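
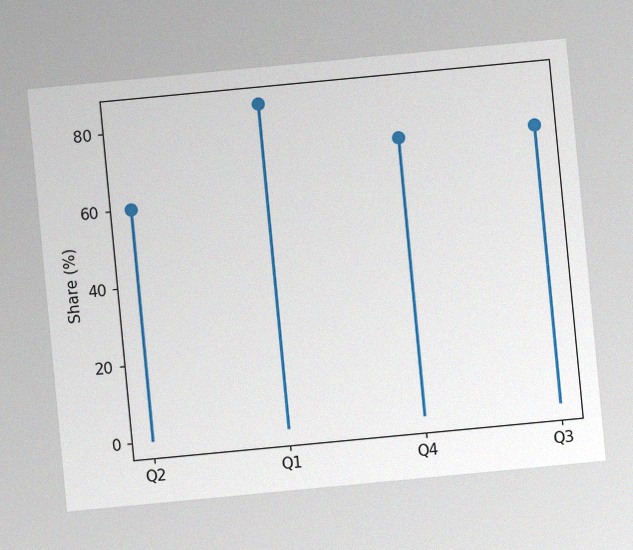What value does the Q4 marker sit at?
The chart is tilted about 5° counter-clockwise, with some photo noise. The Q4 marker sits at 72%.

72%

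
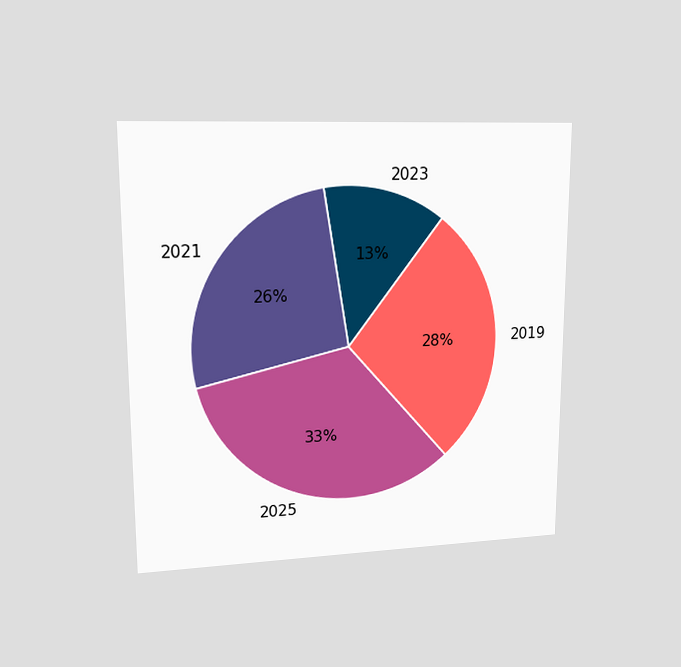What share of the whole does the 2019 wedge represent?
The chart is viewed at a slight angle. The 2019 slice takes up 28% of the pie.

28%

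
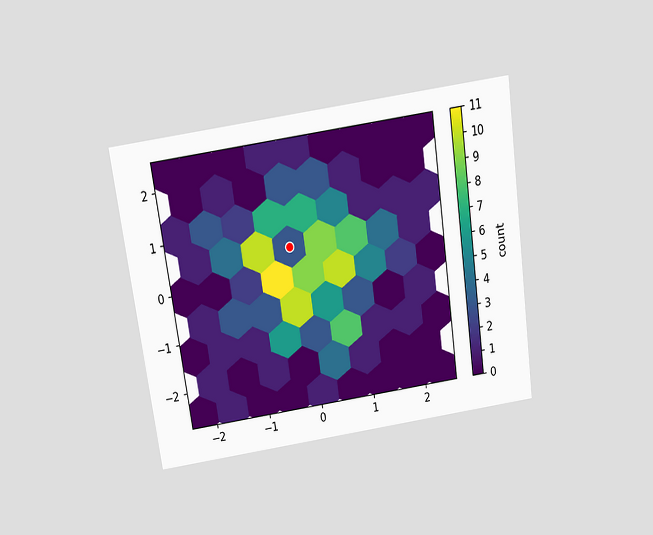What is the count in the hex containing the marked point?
The chart is tilted about 8° counter-clockwise and viewed slightly from above. The marked hex reads 3 on the colorbar.

3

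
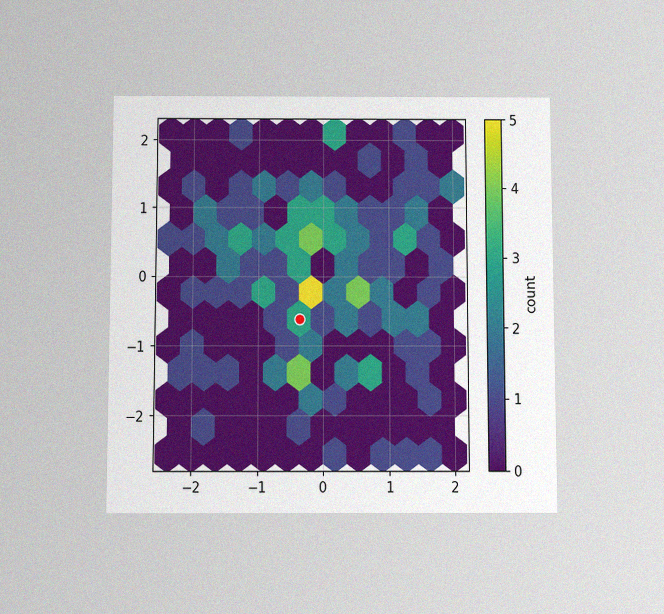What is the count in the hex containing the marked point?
3

The chart is viewed slightly from below, with some photo noise. The marked hex reads 3 on the colorbar.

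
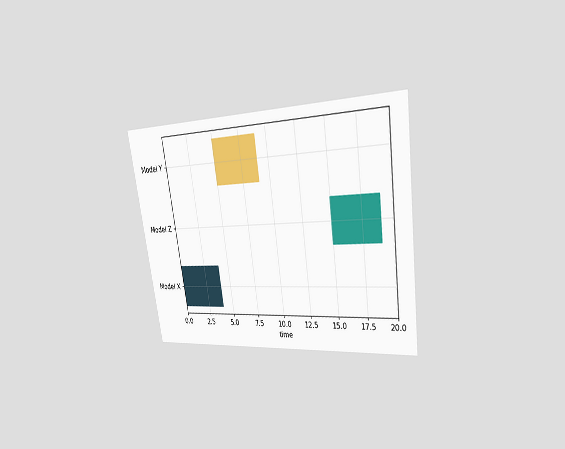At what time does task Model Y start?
The chart is tilted about 8° counter-clockwise and viewed slightly from the right. The Model Y bar begins at t=5.

5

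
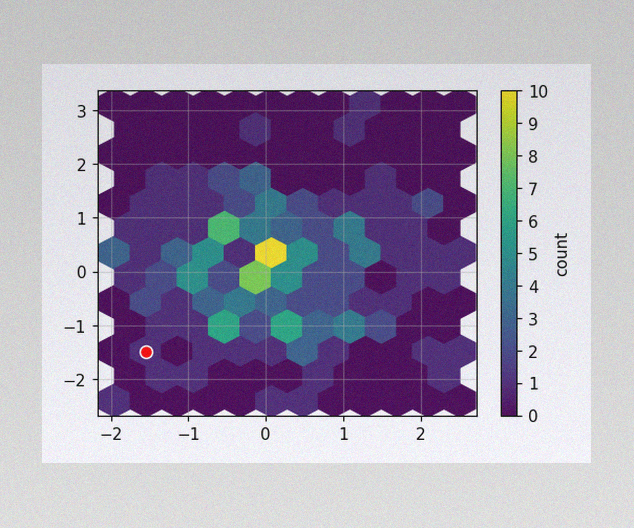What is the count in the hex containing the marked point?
1

The image has some photo noise and uneven lighting. The marked hex reads 1 on the colorbar.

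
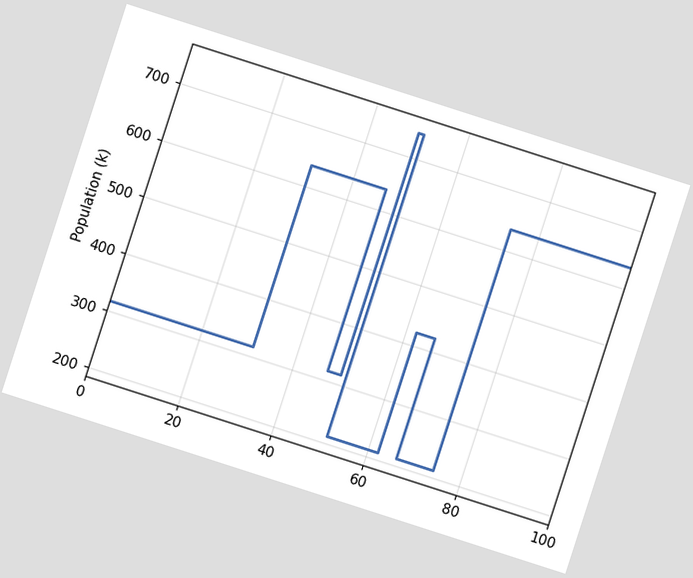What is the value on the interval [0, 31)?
318k

The chart is tilted about 18° clockwise. On [0, 31) the step sits at 318k.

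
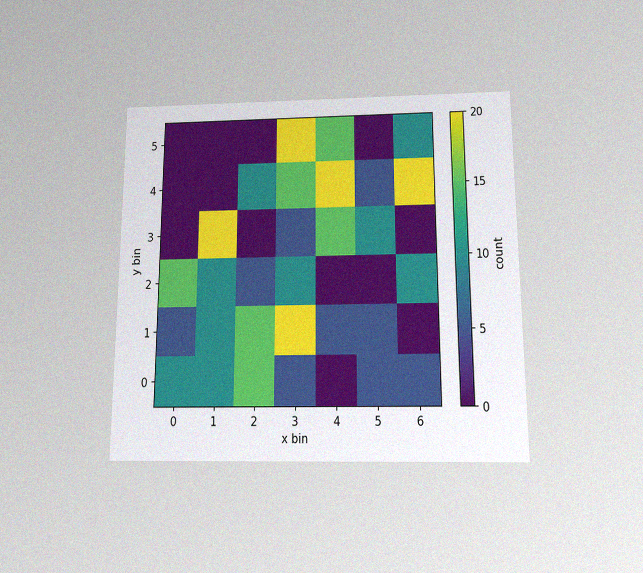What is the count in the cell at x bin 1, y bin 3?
The chart is viewed slightly from below, with some photo noise. Matching the cell (1, 3) against the colorbar gives 20.

20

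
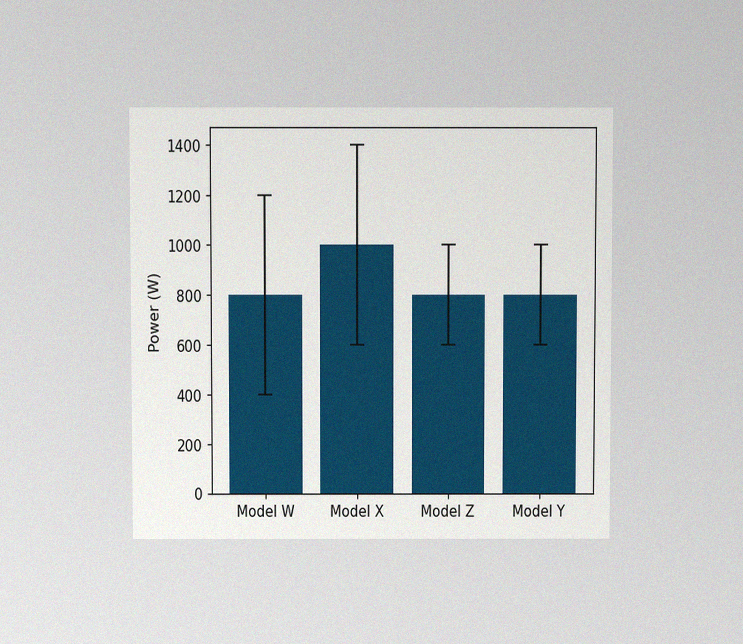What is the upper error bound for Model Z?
1000W

The chart is viewed slightly from above, with some photo noise. The Model Z bar's upper whisker reaches 1000W.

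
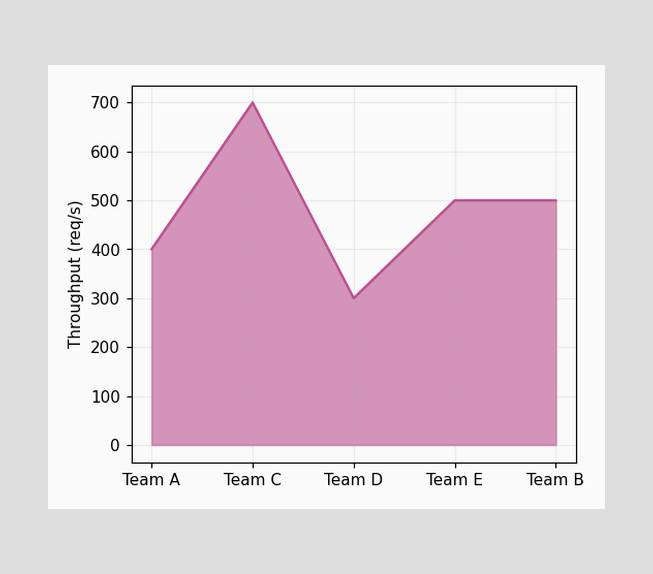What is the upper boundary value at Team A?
At Team A the upper boundary is at 400req/s.

400req/s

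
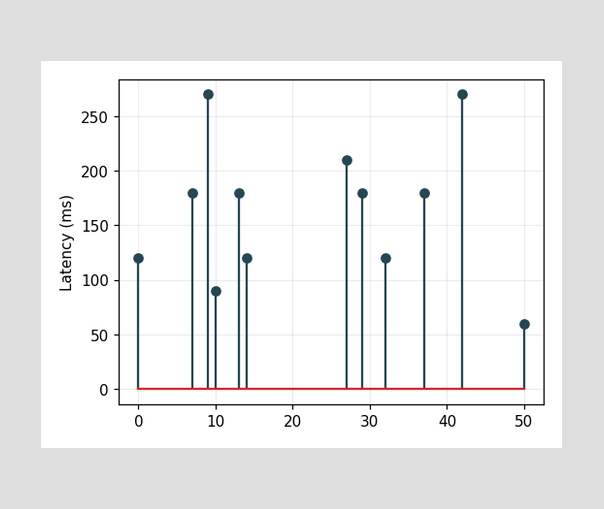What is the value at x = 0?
120ms

The stem at x=0 reaches 120ms.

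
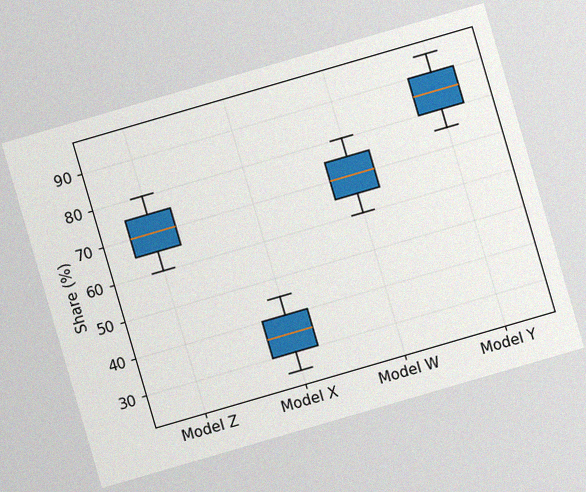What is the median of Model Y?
85%

The chart is tilted about 16° counter-clockwise, with some photo noise. The median line in the Model Y box sits at 85%.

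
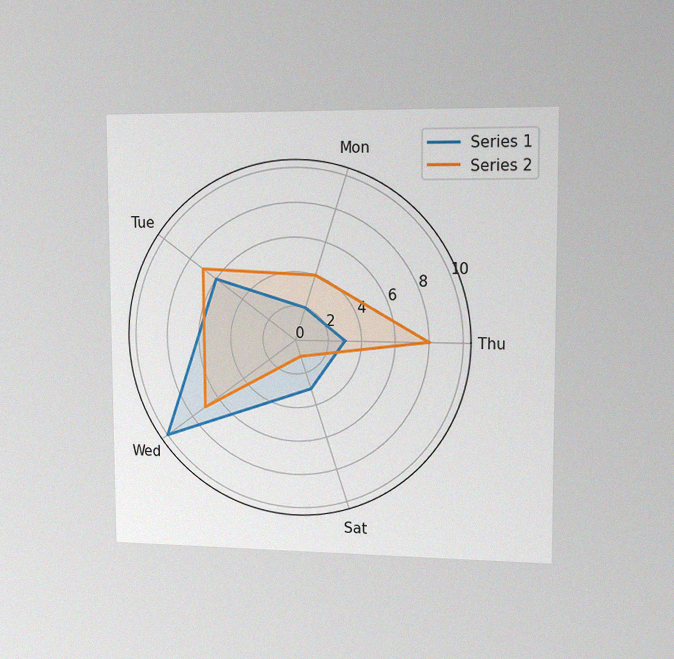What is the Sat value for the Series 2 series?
The chart is viewed slightly from the right, with some photo noise. On the Sat axis, Series 2 reaches 1.

1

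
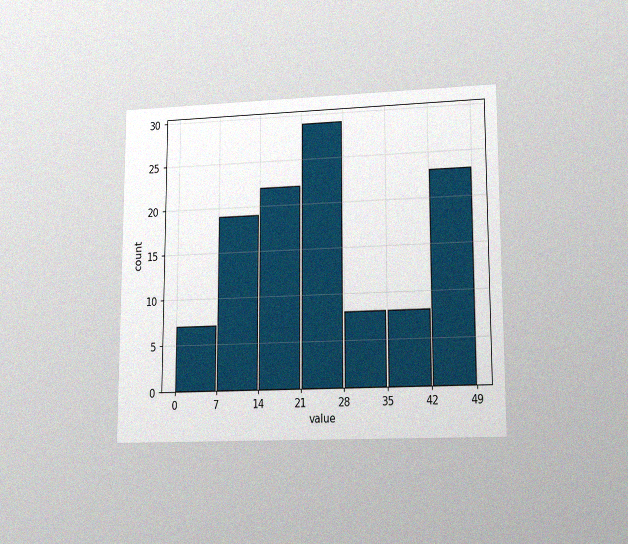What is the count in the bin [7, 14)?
19

The chart is viewed at a slight angle, with some photo noise. The [7, 14) bin has height 19.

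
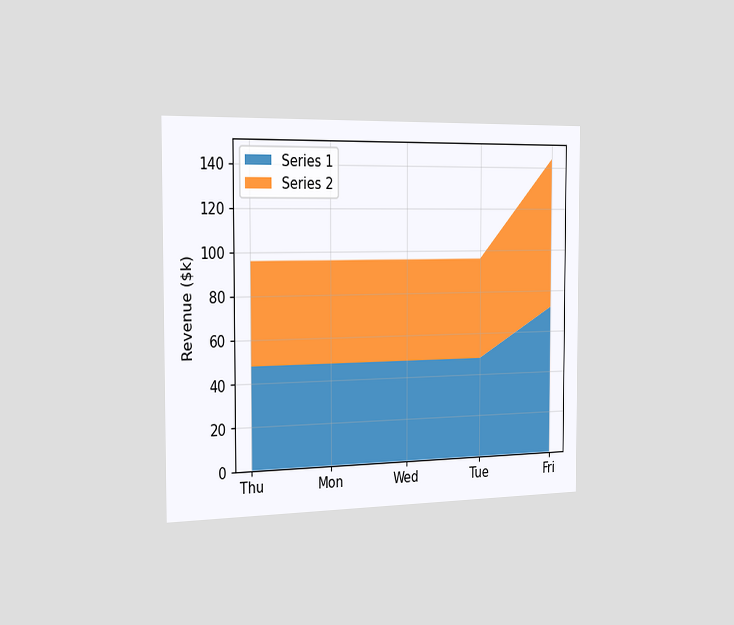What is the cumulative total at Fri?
$144k

The chart is viewed slightly from the left. The stacked total at Fri reaches $144k.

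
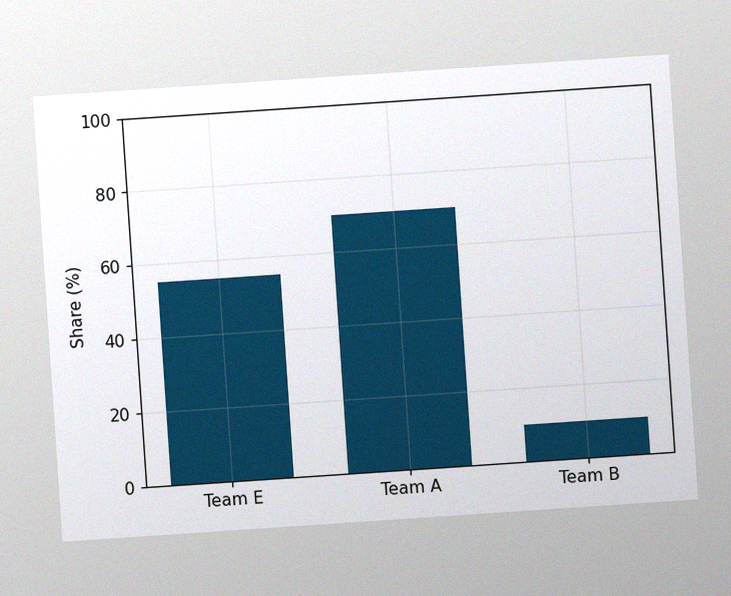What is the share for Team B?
10%

The chart is tilted about 4° counter-clockwise, with some photo noise. Reading along the chart's y-axis, the Team B bar reaches 10%.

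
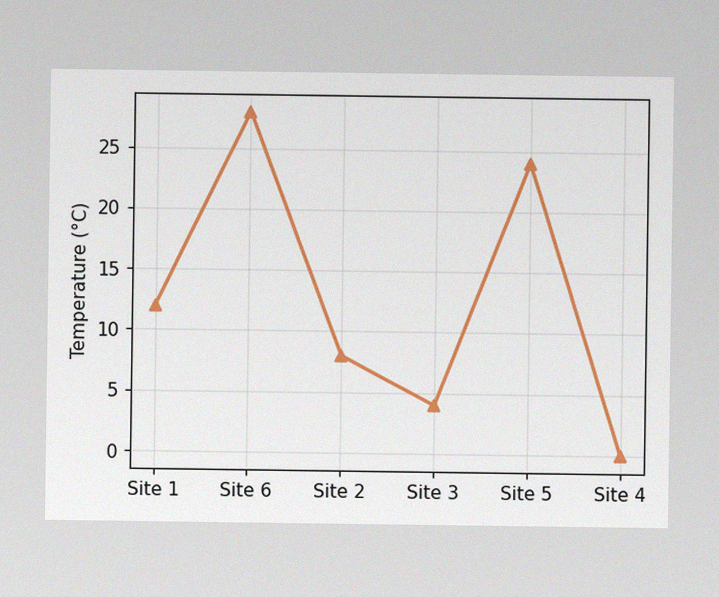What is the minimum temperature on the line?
0°C

The image has some photo noise and uneven lighting. The lowest point is at Site 4, and reading across to the y-axis gives 0°C.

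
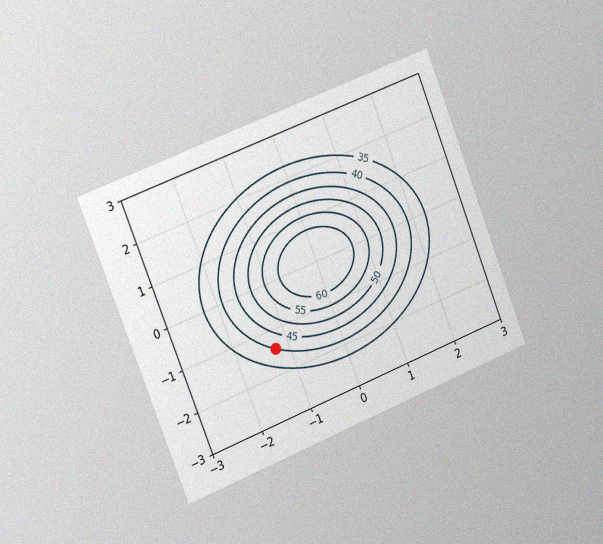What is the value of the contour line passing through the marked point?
The chart is tilted about 21° counter-clockwise and viewed slightly from the left, with some photo noise. The marked point sits on the contour labelled 40.

40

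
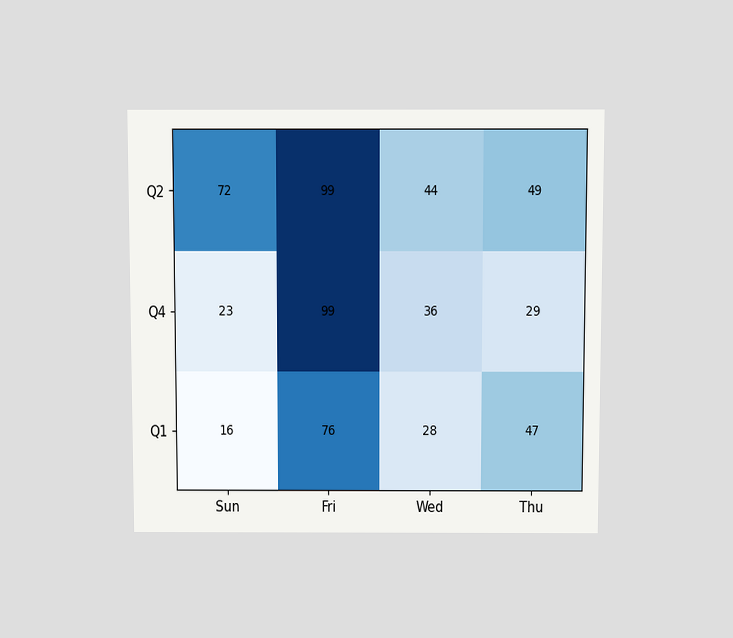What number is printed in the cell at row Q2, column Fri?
99

The chart is viewed slightly from above. The (Q2, Fri) cell reads 99.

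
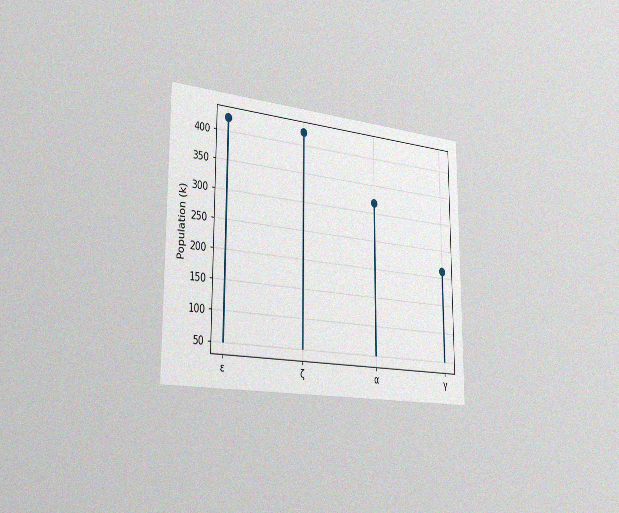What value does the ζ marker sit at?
424k

The chart is viewed slightly from the left, with some photo noise. The ζ marker sits at 424k.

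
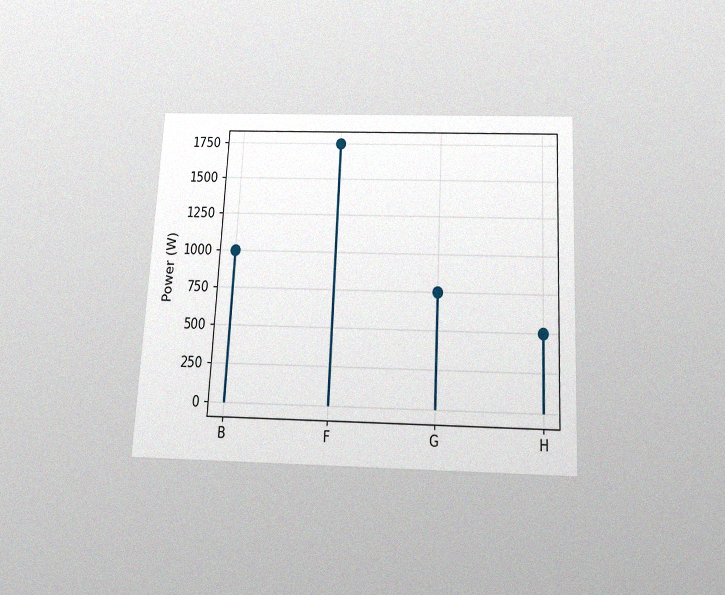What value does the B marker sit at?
1000W

The chart is tilted about 3° clockwise and viewed slightly from below, with some photo noise. The B marker sits at 1000W.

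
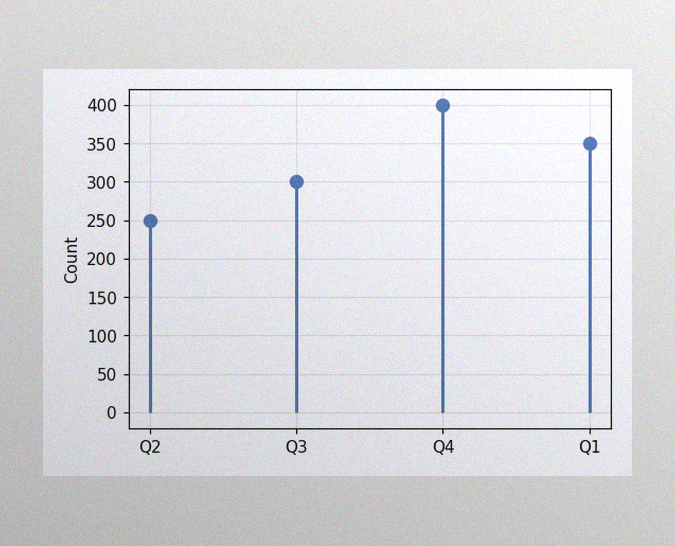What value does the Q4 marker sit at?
The image has some photo noise and uneven lighting. The Q4 marker sits at 400.

400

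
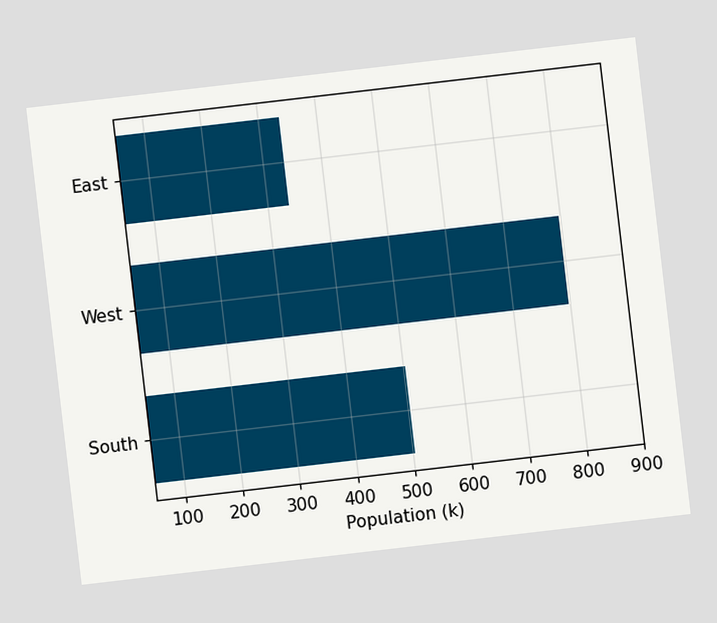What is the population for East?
The chart is tilted about 7° counter-clockwise. Reading along the chart's x-axis, the East bar reaches 336k.

336k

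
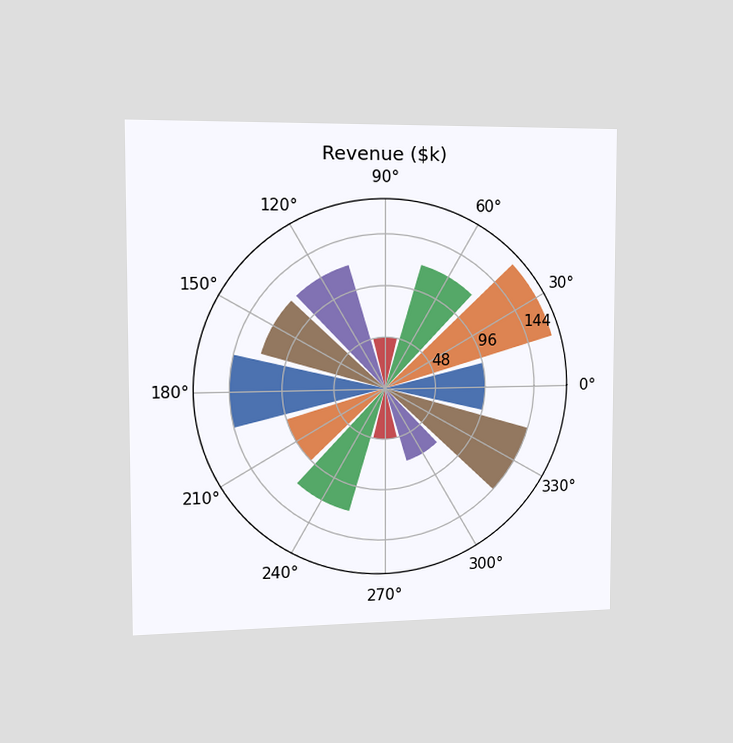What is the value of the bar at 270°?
$48k

The chart is viewed slightly from the left. The bar at 270° reaches $48k on the radial axis.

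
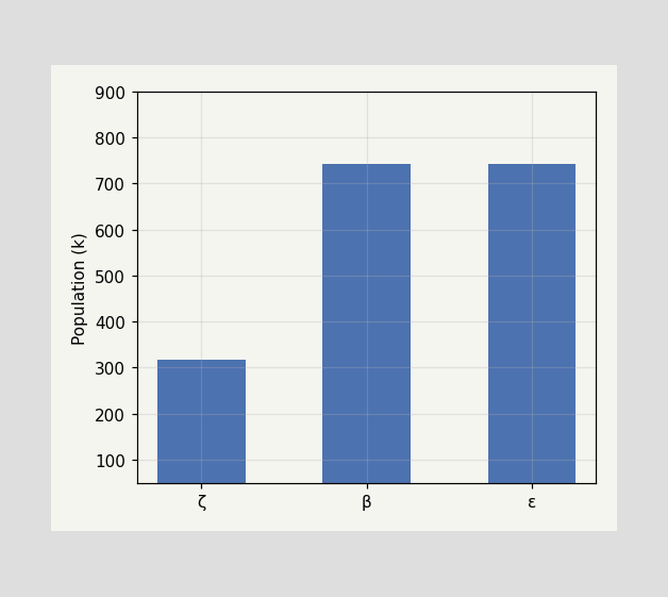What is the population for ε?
Reading along the chart's y-axis, the ε bar reaches 742k.

742k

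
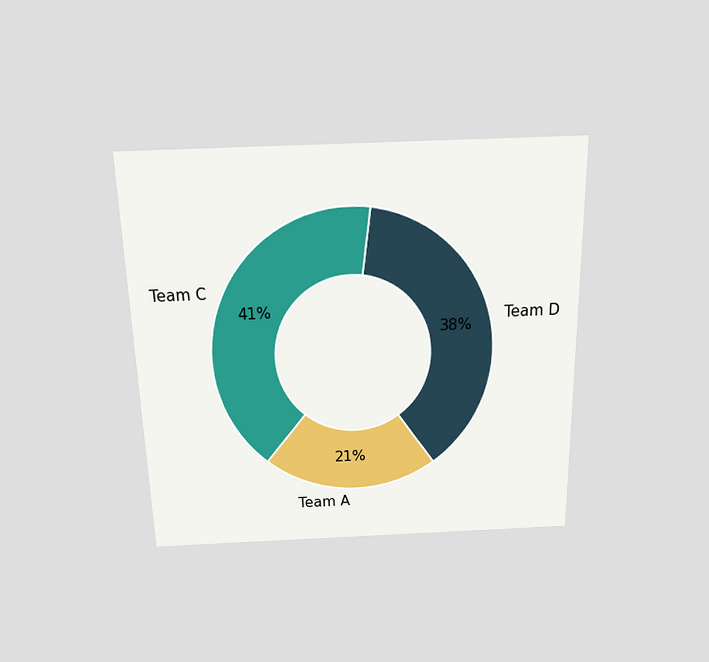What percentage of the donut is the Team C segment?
41%

The chart is viewed slightly from above. The Team C segment takes up 41% of the ring.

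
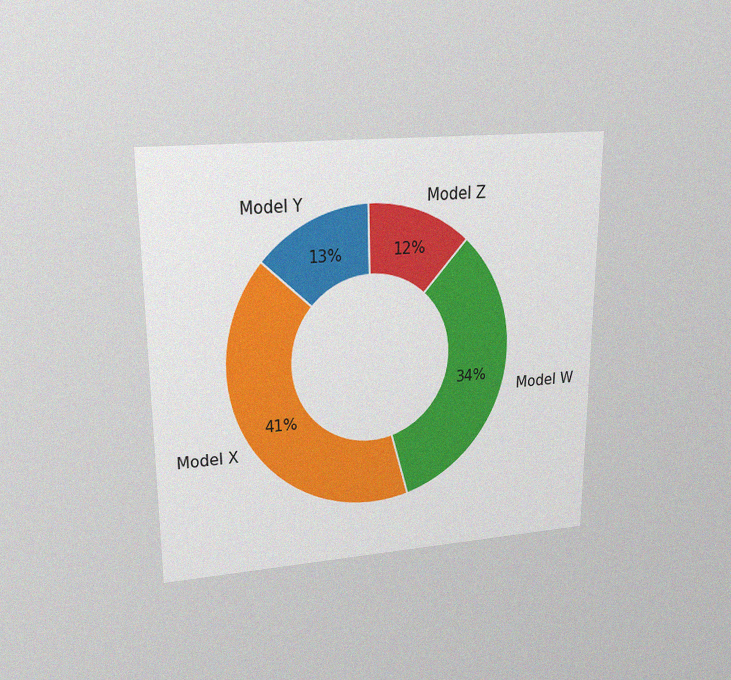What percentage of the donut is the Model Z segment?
The chart is viewed at a slight angle, with some photo noise. The Model Z segment takes up 12% of the ring.

12%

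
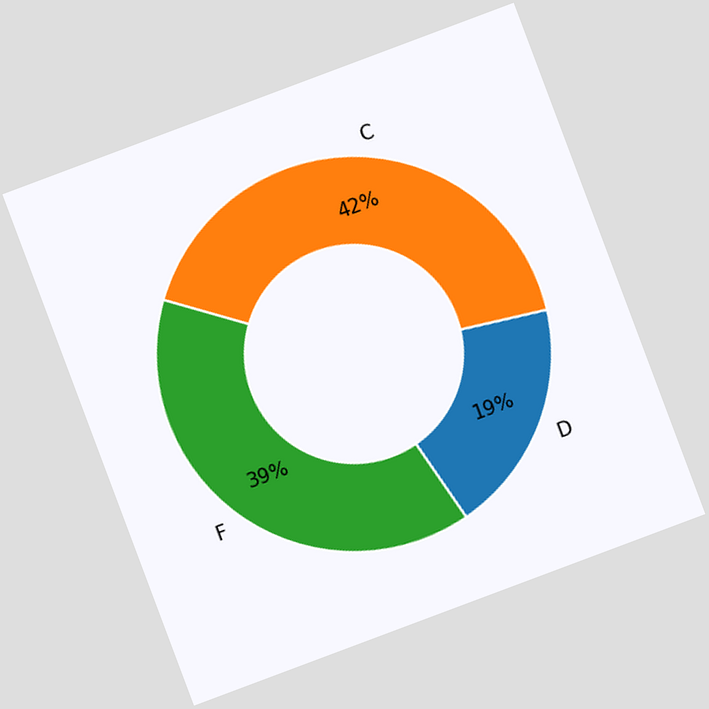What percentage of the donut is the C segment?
42%

The chart is tilted about 21° counter-clockwise. The C segment takes up 42% of the ring.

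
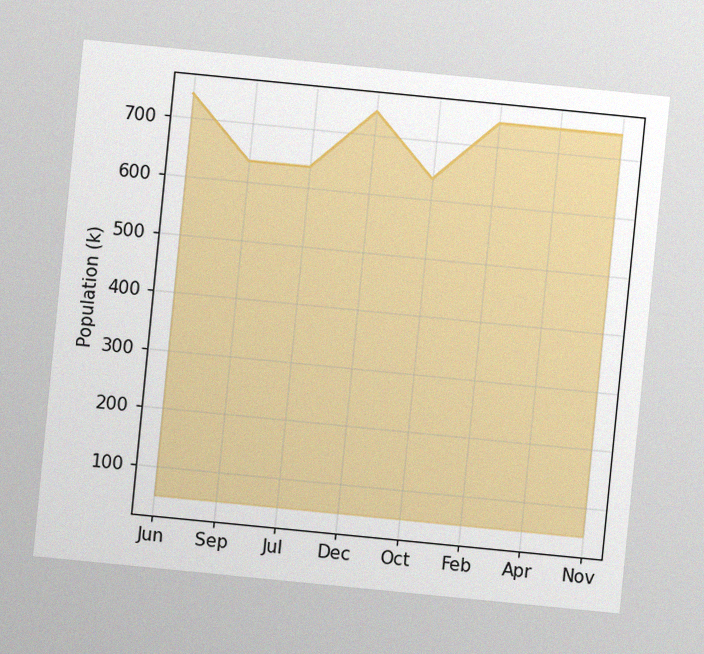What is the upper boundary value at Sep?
636k

The chart is tilted about 6° clockwise, with some photo noise. At Sep the upper boundary is at 636k.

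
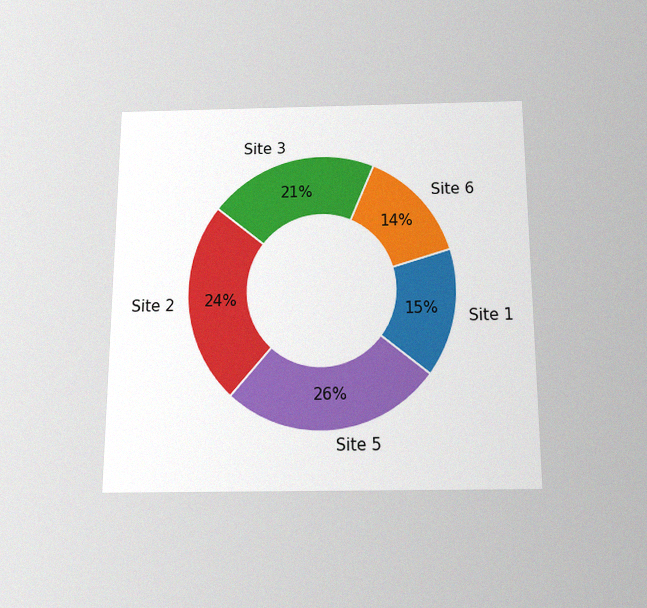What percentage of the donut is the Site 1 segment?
The chart is viewed slightly from below, with some photo noise. The Site 1 segment takes up 15% of the ring.

15%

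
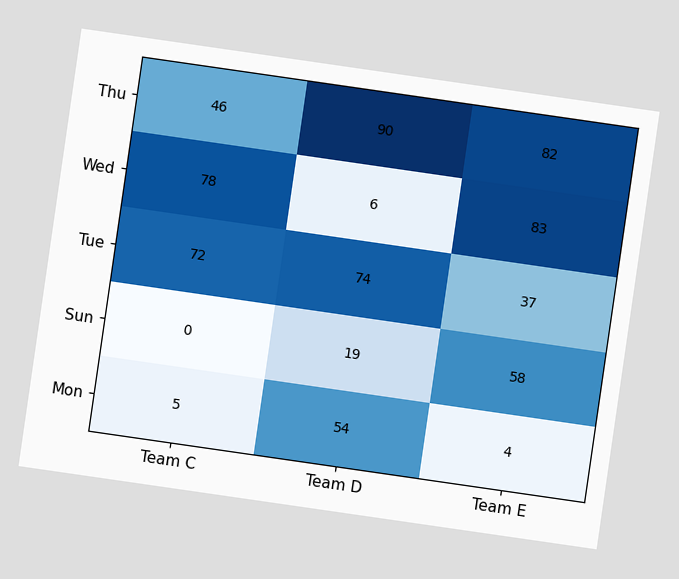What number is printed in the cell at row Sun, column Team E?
The chart is tilted about 8° clockwise. The (Sun, Team E) cell reads 58.

58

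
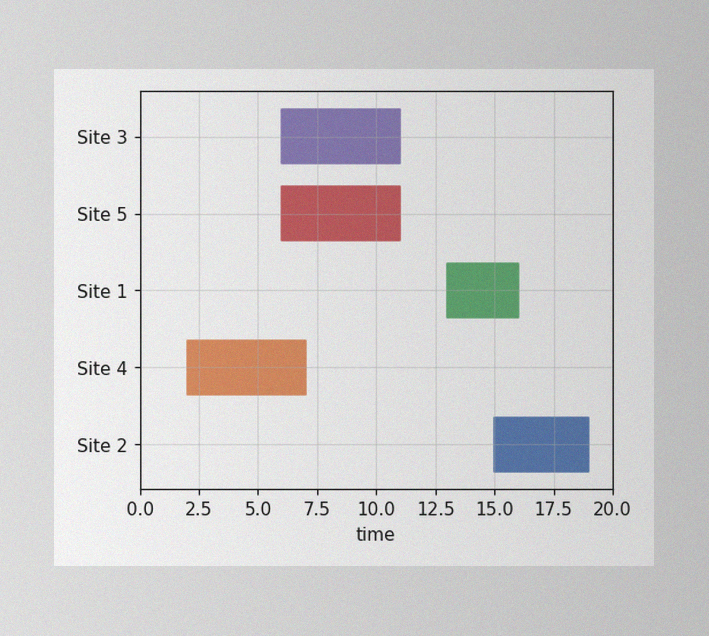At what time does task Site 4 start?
2

The image has some photo noise and uneven lighting. The Site 4 bar begins at t=2.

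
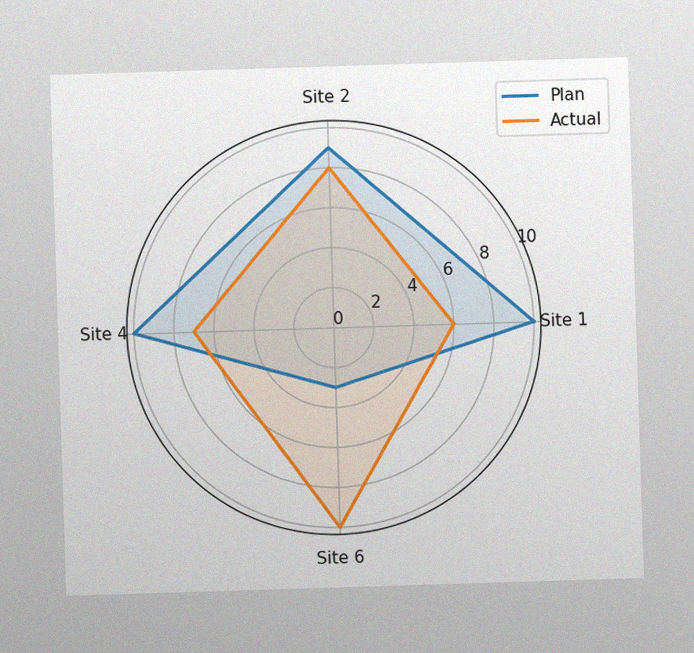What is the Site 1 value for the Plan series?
10

The image has some photo noise and uneven lighting. On the Site 1 axis, Plan reaches 10.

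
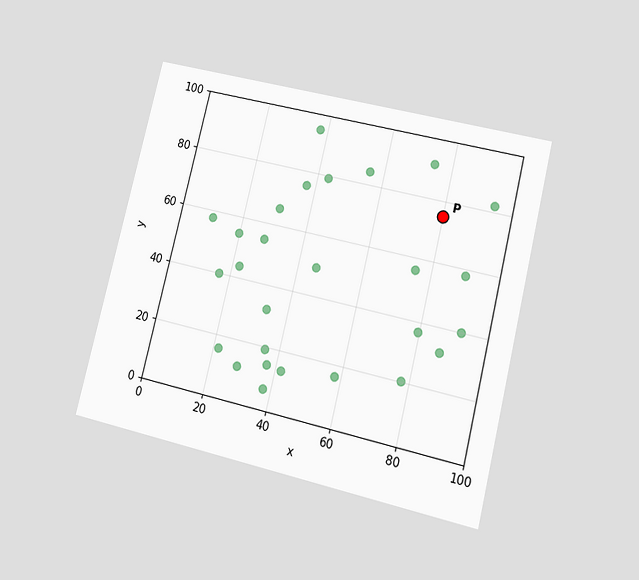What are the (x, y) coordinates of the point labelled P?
The chart is tilted about 14° clockwise and viewed at a slight angle. Following the gridlines from P to each axis, P sits at (80, 75).

(80, 75)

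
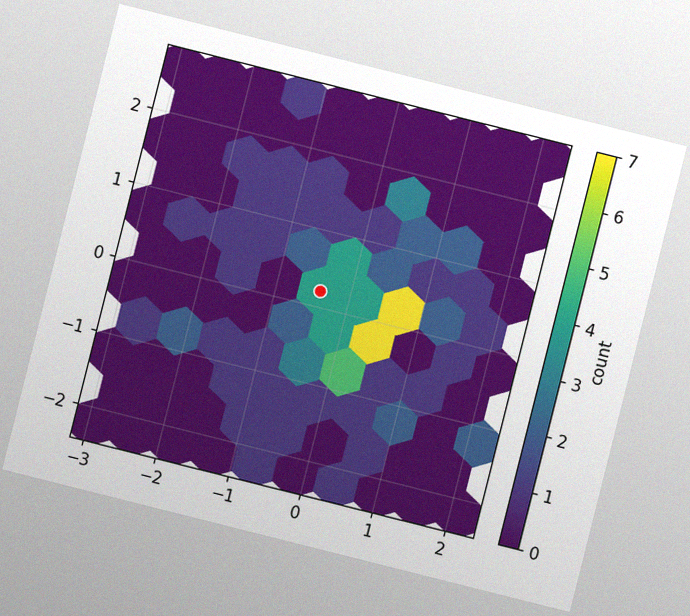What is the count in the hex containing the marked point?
The chart is tilted about 14° clockwise, with some photo noise. The marked hex reads 4 on the colorbar.

4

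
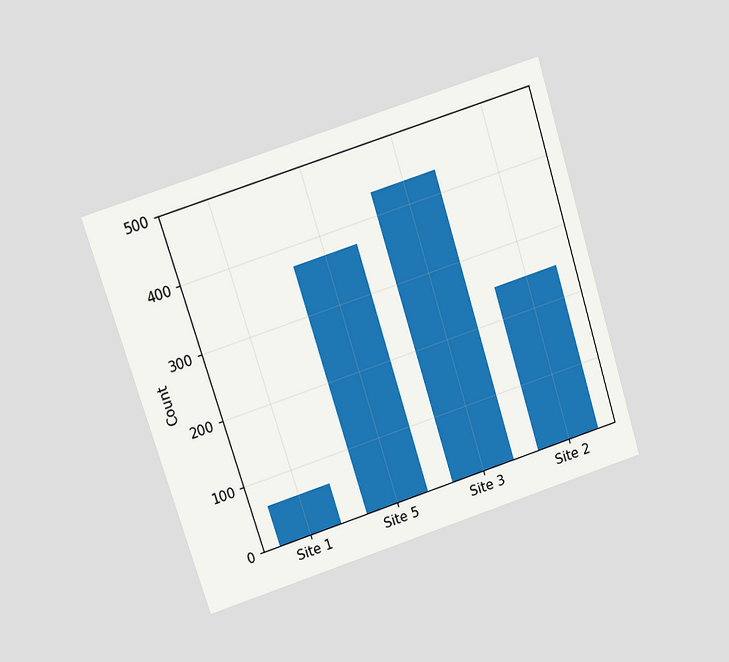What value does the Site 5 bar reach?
The chart is tilted about 18° counter-clockwise and viewed at a slight angle. Reading along the chart's y-axis, the Site 5 bar reaches 372.

372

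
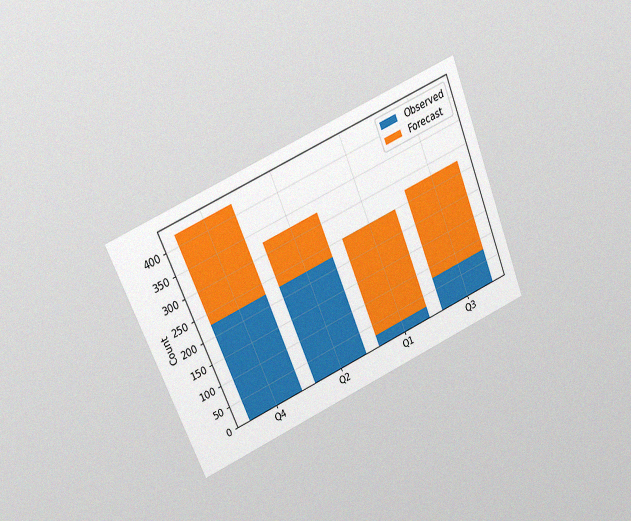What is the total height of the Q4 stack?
The chart is tilted about 23° counter-clockwise and viewed at a slight angle, with some photo noise. The Q4 stack's top reaches 425 on the y-axis.

425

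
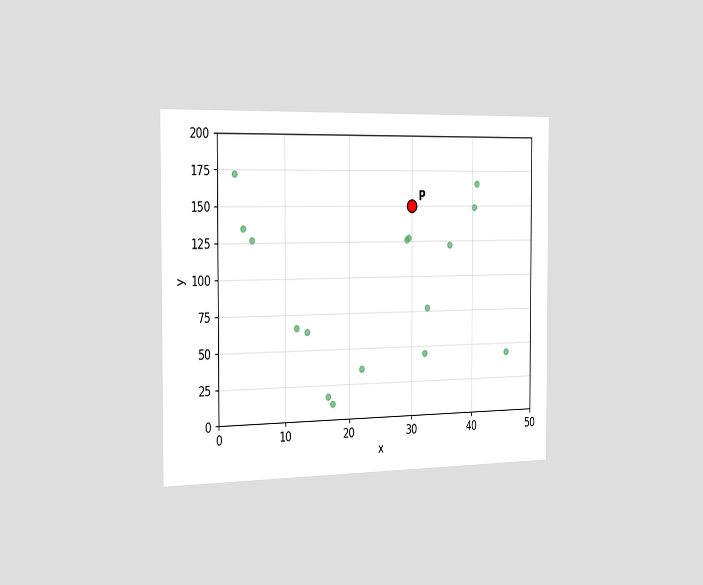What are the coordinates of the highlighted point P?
(30, 150)

The chart is viewed slightly from the left. Following the gridlines from P to each axis, P sits at (30, 150).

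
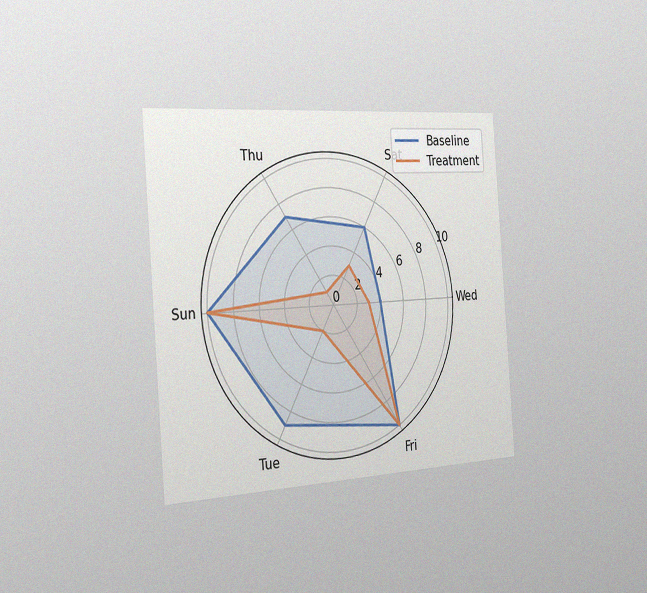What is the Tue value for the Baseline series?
The chart is tilted about 4° counter-clockwise and viewed slightly from the left, with some photo noise. On the Tue axis, Baseline reaches 9.

9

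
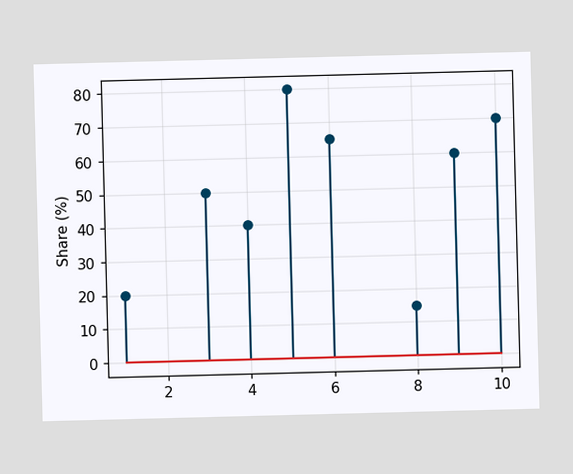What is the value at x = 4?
40%

The stem at x=4 reaches 40%.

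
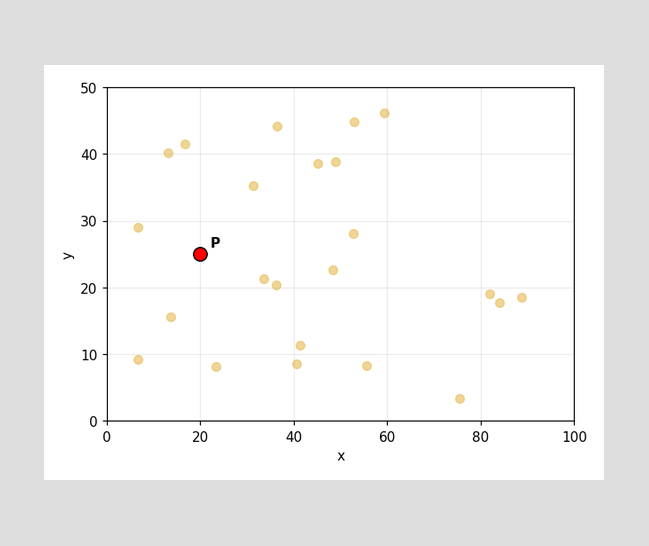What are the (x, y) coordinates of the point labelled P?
(20, 25)

Following the gridlines from P to each axis, P sits at (20, 25).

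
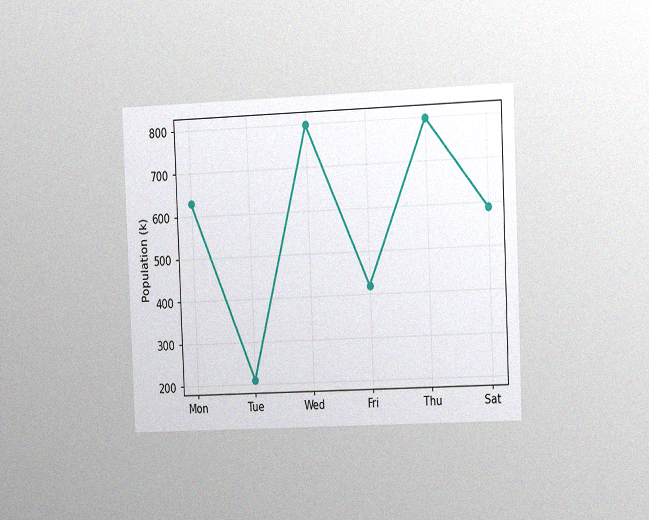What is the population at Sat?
The chart is tilted about 2° counter-clockwise and viewed slightly from the right, with some photo noise. At Sat, the line is at 588k.

588k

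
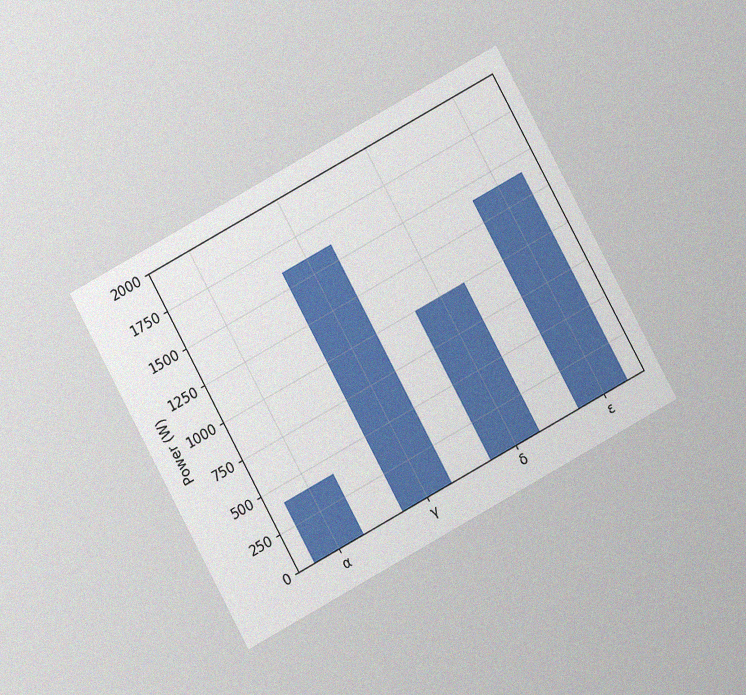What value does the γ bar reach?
1600W

The chart is tilted about 29° counter-clockwise and viewed at a slight angle, with some photo noise. Reading along the chart's y-axis, the γ bar reaches 1600W.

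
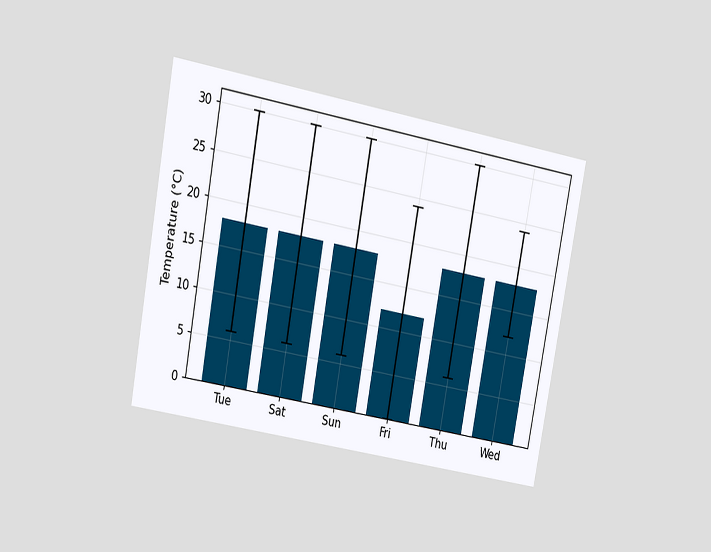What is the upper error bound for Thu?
30°C

The chart is tilted about 10° clockwise and viewed at a slight angle. The Thu bar's upper whisker reaches 30°C.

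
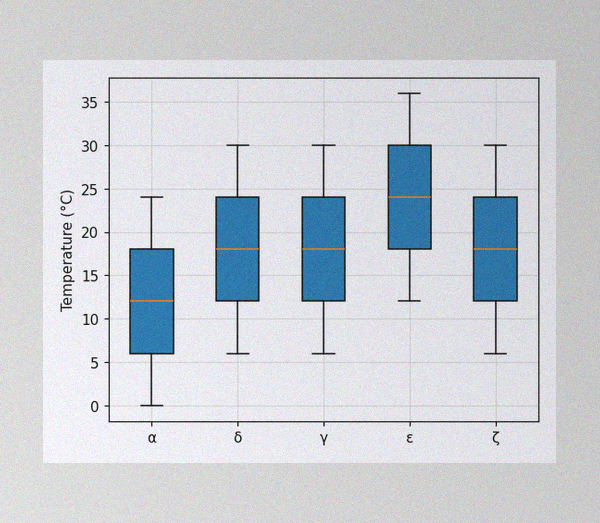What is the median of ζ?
The image has some photo noise and uneven lighting. The median line in the ζ box sits at 18°C.

18°C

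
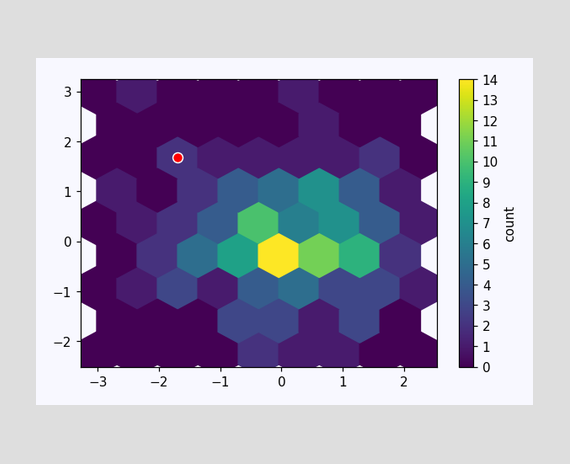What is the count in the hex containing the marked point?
2

The marked hex reads 2 on the colorbar.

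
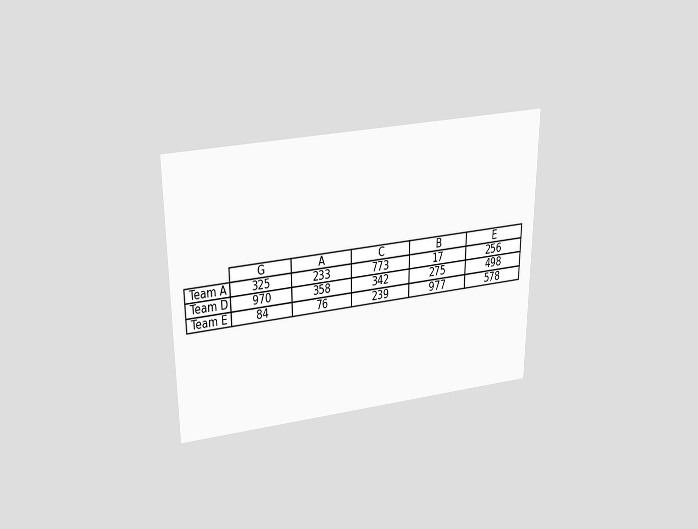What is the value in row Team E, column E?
578

The chart is viewed slightly from above. The (Team E, E) cell reads 578.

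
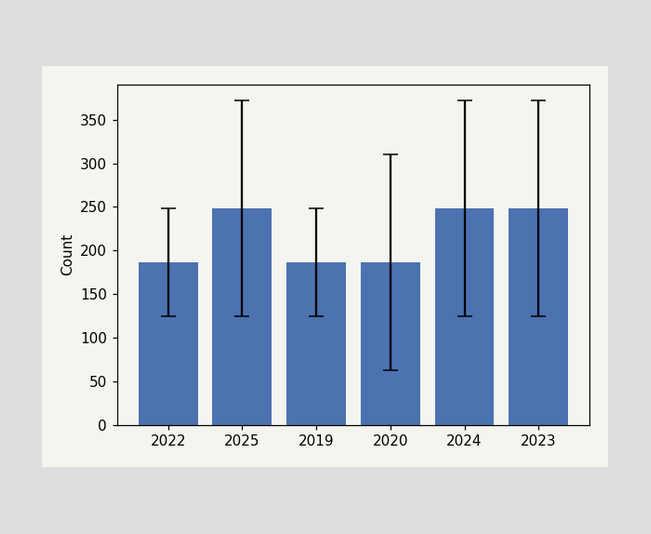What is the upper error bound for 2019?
248

The 2019 bar's upper whisker reaches 248.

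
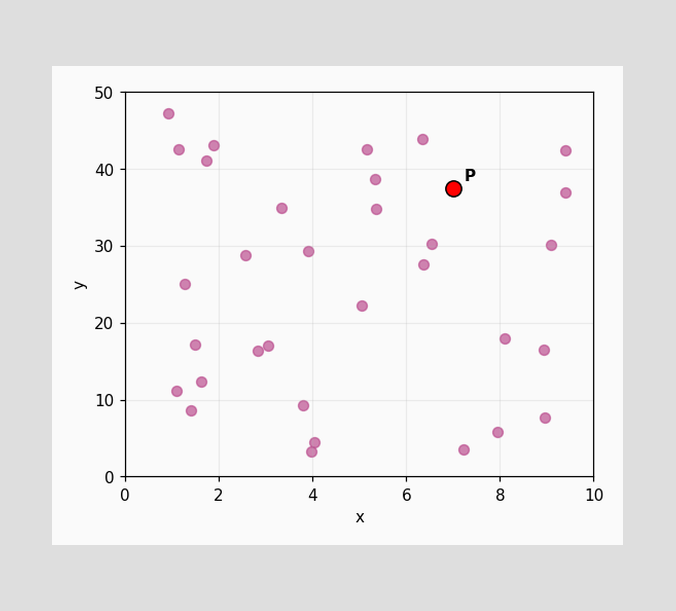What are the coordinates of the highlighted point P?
Following the gridlines from P to each axis, P sits at (7, 37.5).

(7, 37.5)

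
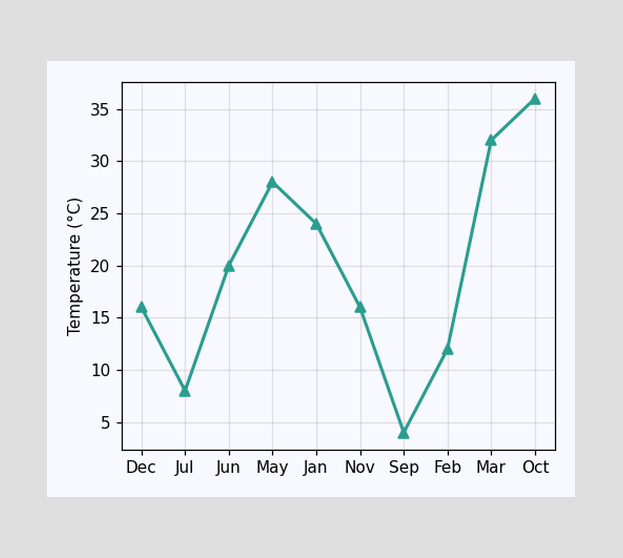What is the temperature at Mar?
At Mar, the line is at 32°C.

32°C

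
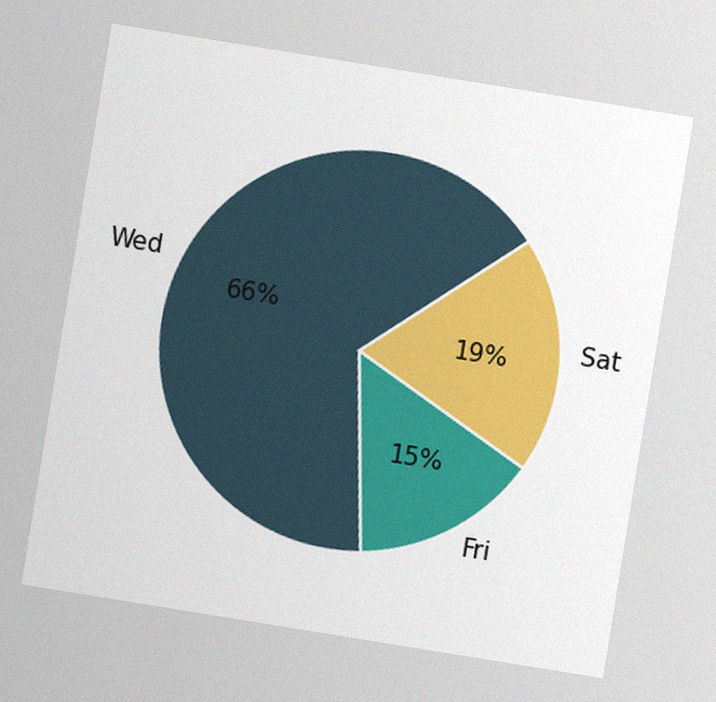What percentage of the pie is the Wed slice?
66%

The chart is tilted about 9° clockwise, with some photo noise. The Wed slice takes up 66% of the pie.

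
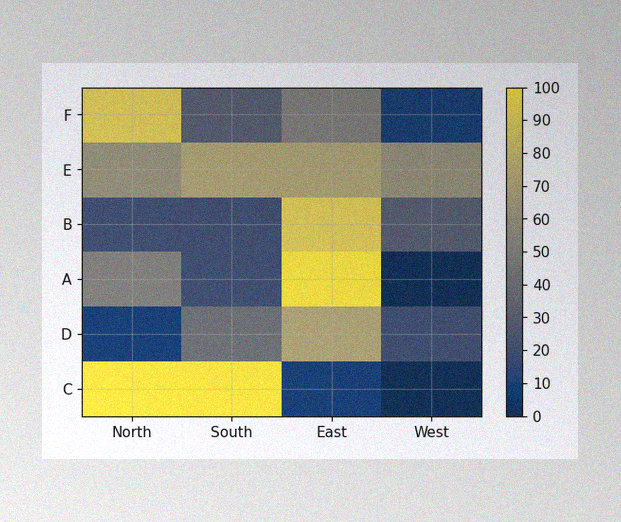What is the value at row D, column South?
The image has some photo noise and uneven lighting. Matching cell (D, South) against the colorbar gives 40.

40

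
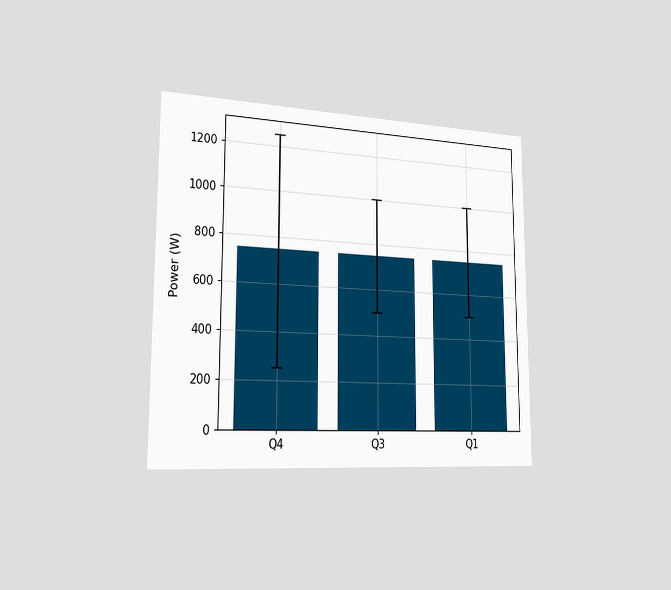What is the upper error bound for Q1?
1000W

The chart is viewed slightly from the left. The Q1 bar's upper whisker reaches 1000W.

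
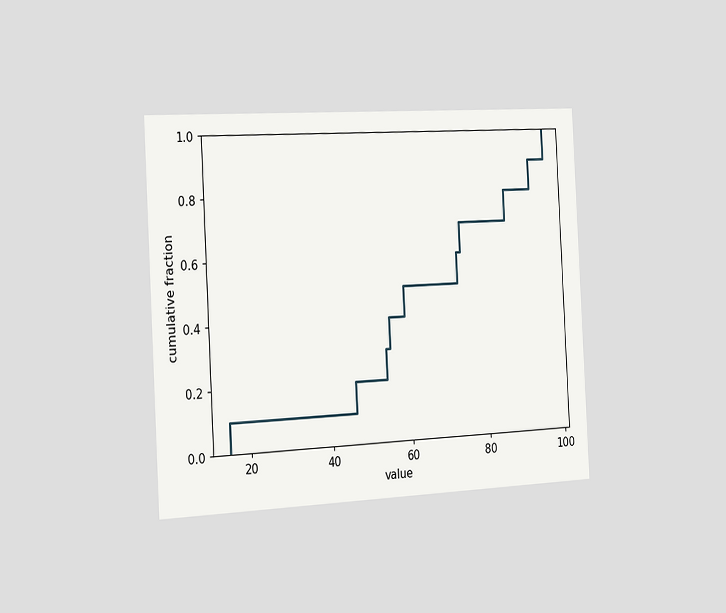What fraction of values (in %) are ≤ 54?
30%

The chart is tilted about 3° counter-clockwise and viewed slightly from the left. At x=54 the ECDF step is at 30%.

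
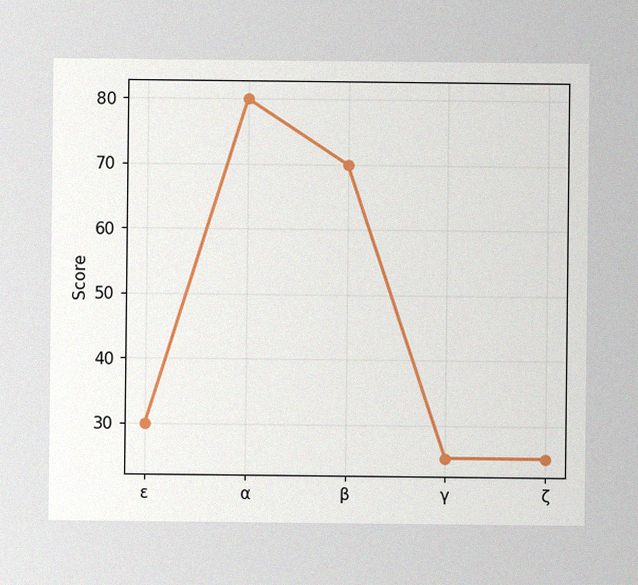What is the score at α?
The image has some photo noise and uneven lighting. At α, the line is at 80.

80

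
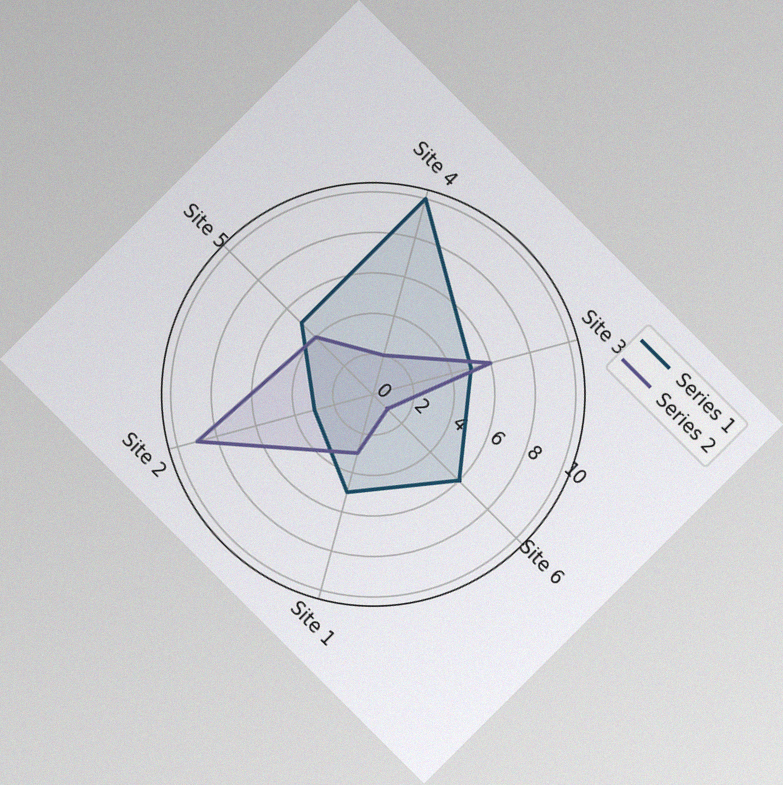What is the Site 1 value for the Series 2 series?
The chart is tilted about 45° clockwise, with some photo noise. On the Site 1 axis, Series 2 reaches 3.

3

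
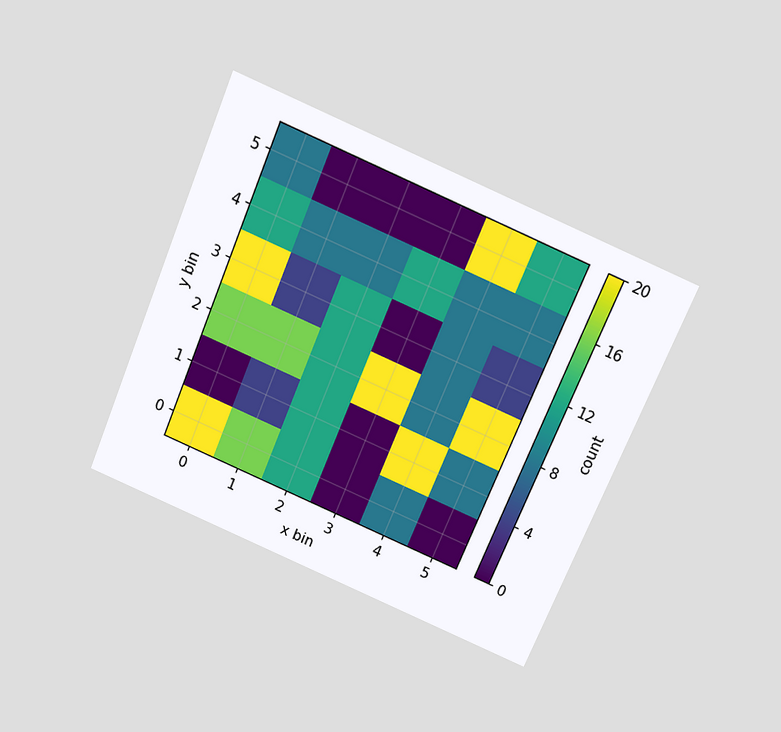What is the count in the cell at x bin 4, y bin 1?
The chart is tilted about 23° clockwise and viewed slightly from above. Matching the cell (4, 1) against the colorbar gives 20.

20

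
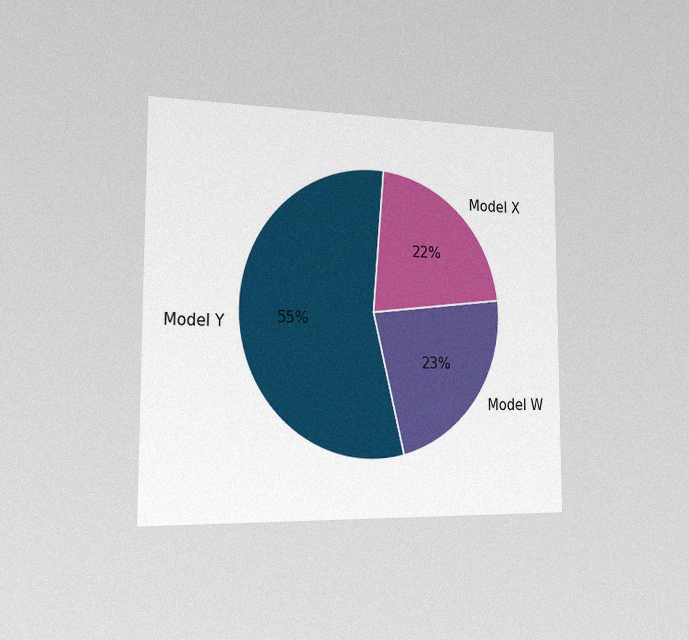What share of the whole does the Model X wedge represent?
22%

The chart is viewed slightly from the left, with some photo noise. The Model X slice takes up 22% of the pie.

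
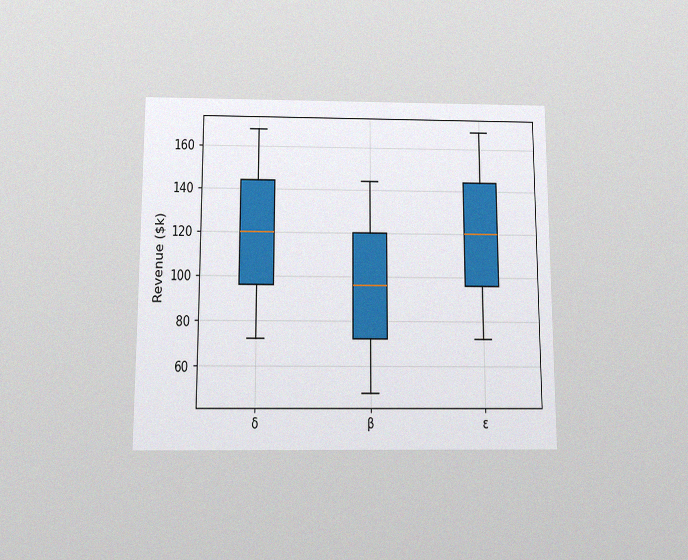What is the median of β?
$96k

The chart is viewed slightly from below, with some photo noise. The median line in the β box sits at $96k.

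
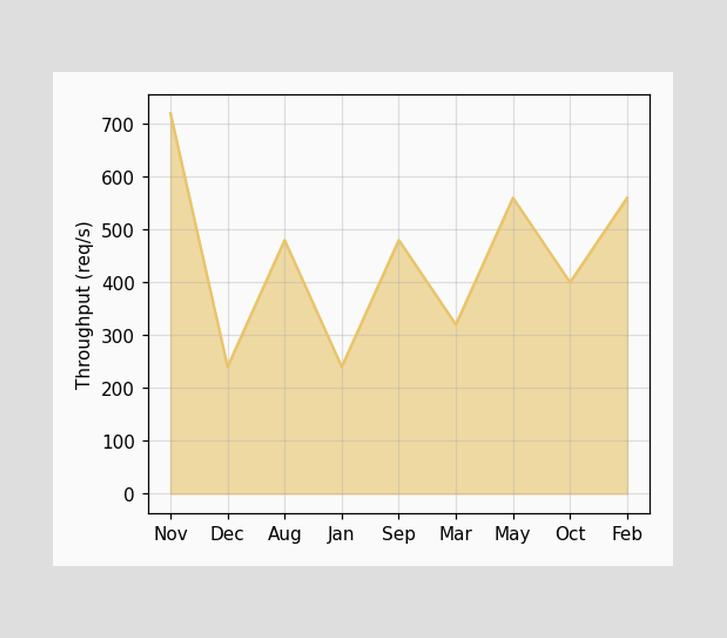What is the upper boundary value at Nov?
At Nov the upper boundary is at 720req/s.

720req/s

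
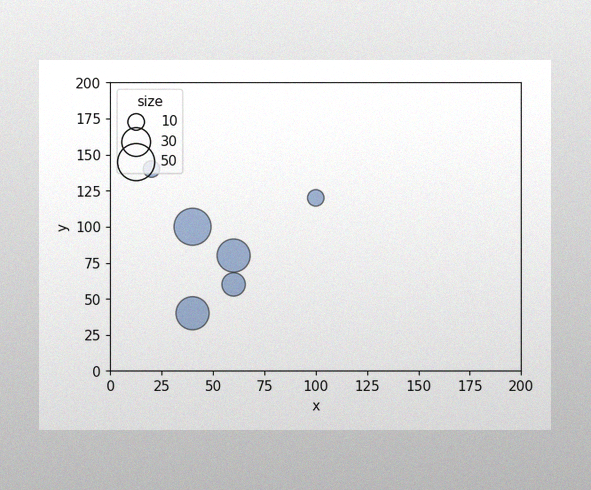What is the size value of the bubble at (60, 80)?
The image has some photo noise and uneven lighting. Matching the bubble at (60, 80) against the size legend gives 40.

40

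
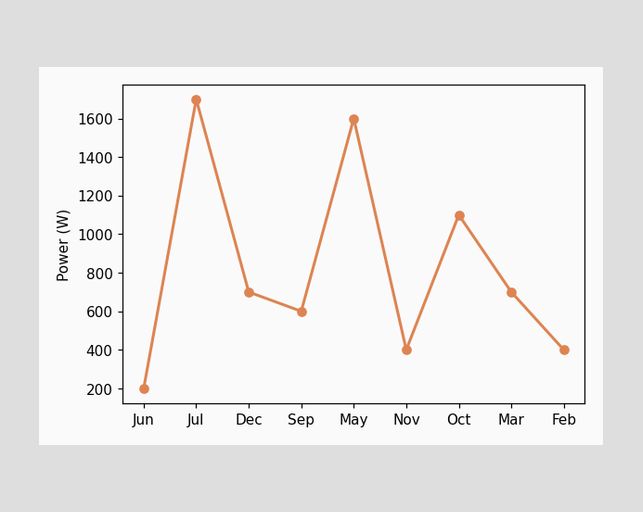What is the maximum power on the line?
1700W

The highest point is at Jul, and reading across to the y-axis gives 1700W.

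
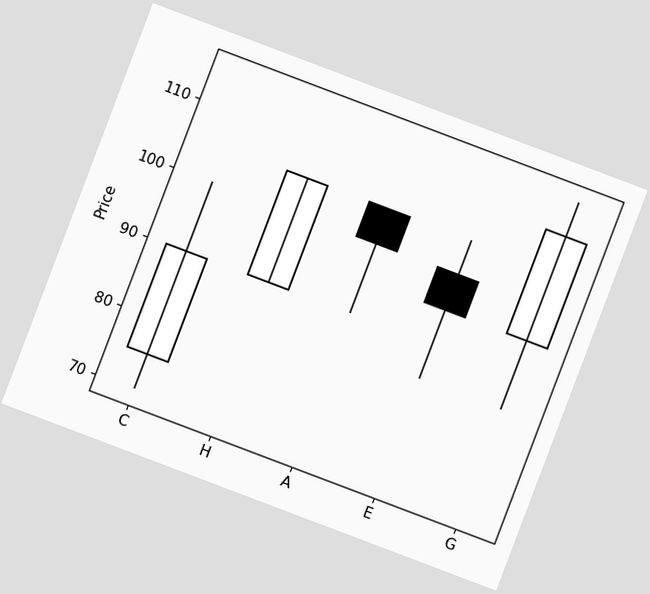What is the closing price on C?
The chart is tilted about 21° clockwise. The C candle closes at 90.

90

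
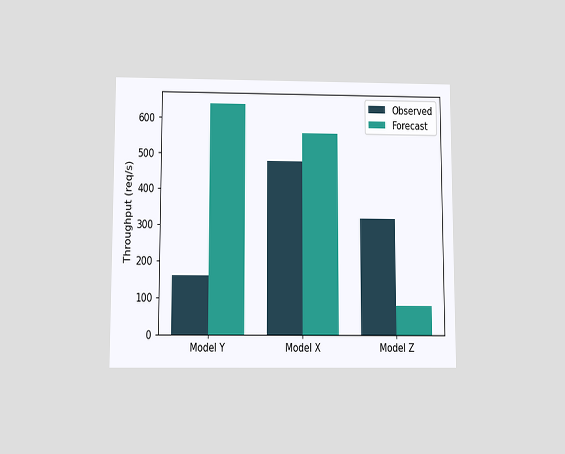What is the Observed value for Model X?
480req/s

The chart is viewed slightly from below. The Observed bar at Model X reaches 480req/s on the y-axis.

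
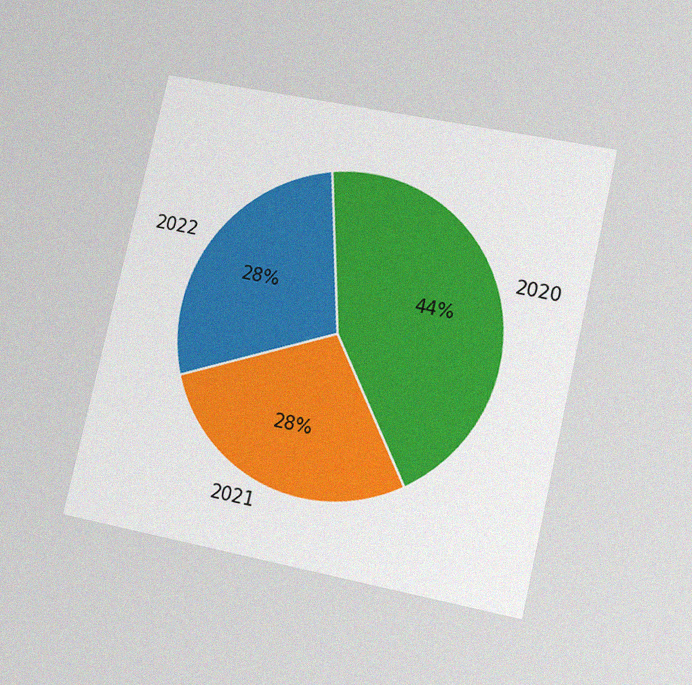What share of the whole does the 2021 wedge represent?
The chart is tilted about 13° clockwise and viewed at a slight angle, with some photo noise. The 2021 slice takes up 28% of the pie.

28%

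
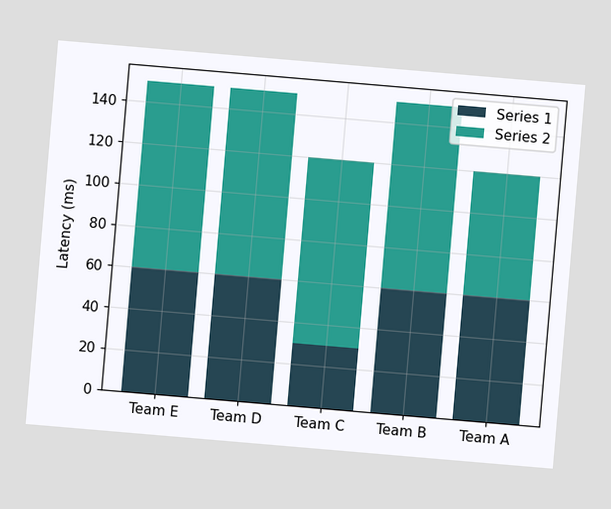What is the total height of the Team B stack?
150ms

The chart is tilted about 5° clockwise. The Team B stack's top reaches 150ms on the y-axis.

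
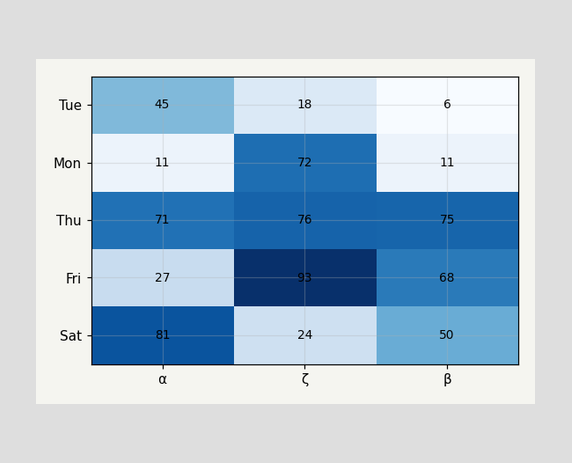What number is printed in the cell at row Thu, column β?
The (Thu, β) cell reads 75.

75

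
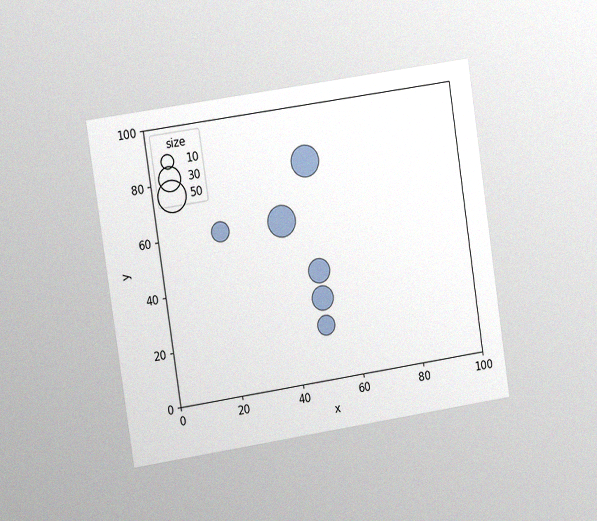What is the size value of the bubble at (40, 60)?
The chart is tilted about 9° counter-clockwise and viewed slightly from the left, with some photo noise. Matching the bubble at (40, 60) against the size legend gives 50.

50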